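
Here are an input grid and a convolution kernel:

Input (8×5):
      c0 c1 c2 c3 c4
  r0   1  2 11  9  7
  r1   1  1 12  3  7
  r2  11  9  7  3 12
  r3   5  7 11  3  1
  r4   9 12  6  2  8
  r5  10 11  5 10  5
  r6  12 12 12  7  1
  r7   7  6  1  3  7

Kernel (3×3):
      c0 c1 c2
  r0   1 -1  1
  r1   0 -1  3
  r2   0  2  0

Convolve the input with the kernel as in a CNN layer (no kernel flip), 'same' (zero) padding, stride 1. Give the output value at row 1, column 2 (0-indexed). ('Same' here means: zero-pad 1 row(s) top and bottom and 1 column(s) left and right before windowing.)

11

The receptive field on the zero-padded input at this output position is [2 11 9 / 1 12 3 / 9 7 3]. Elementwise product with the kernel and sum: 2·1 + 11·-1 + 9·1 + 12·-1 + 3·3 + 7·2.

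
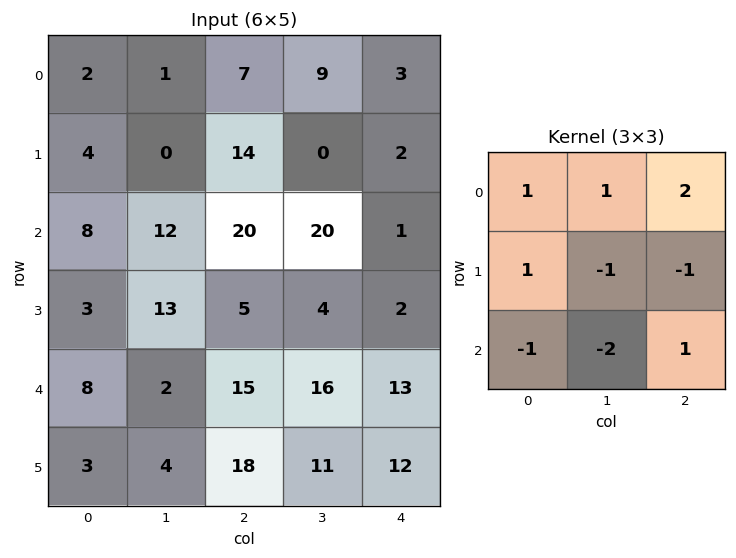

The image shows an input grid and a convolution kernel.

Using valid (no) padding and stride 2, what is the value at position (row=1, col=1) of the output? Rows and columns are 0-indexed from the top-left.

The receptive field on the input at this output position is [20 20 1 / 5 4 2 / 15 16 13]. Elementwise product with the kernel and sum: 20·1 + 20·1 + 1·2 + 5·1 + 4·-1 + 2·-1 + 15·-1 + 16·-2 + 13·1.

7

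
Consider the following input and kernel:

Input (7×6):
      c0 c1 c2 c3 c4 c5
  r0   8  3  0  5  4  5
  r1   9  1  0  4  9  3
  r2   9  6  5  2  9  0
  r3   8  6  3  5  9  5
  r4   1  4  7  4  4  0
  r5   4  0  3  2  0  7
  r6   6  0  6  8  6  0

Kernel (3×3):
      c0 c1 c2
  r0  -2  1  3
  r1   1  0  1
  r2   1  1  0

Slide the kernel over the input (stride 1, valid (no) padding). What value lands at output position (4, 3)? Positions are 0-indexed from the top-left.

The receptive field on the input at this output position is [4 4 0 / 2 0 7 / 8 6 0]. Elementwise product with the kernel and sum: 4·-2 + 4·1 + 0·3 + 2·1 + 7·1 + 8·1 + 6·1.

19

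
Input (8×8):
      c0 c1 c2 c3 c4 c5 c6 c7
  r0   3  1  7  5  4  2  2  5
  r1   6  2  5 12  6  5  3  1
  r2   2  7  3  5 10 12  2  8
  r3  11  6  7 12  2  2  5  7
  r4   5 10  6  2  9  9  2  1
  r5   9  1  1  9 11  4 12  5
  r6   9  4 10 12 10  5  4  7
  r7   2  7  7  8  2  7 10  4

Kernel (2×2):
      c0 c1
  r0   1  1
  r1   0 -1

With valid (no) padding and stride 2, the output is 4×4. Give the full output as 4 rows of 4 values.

Output[0,0]: The receptive field on the input at this output position is [3 1 / 6 2]. Elementwise product with the kernel and sum: 3·1 + 1·1 + 2·-1.

2 0 1 6
3 -4 20 3
14 -1 14 -2
6 14 8 7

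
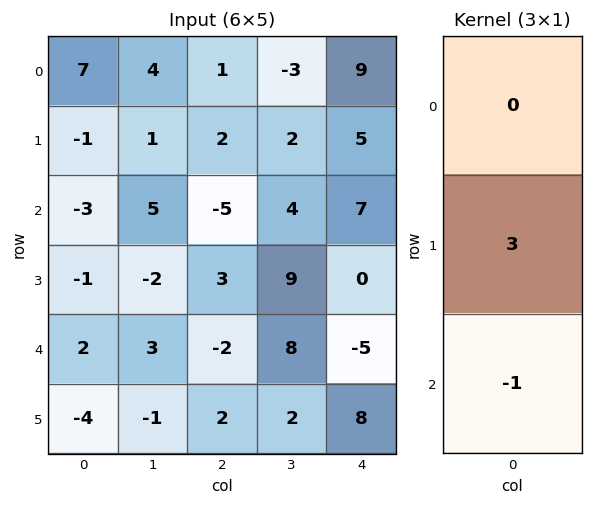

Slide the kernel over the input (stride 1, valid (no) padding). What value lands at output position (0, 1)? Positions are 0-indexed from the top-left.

The receptive field on the input at this output position is [4 / 1 / 5]. Elementwise product with the kernel and sum: 1·3 + 5·-1.

-2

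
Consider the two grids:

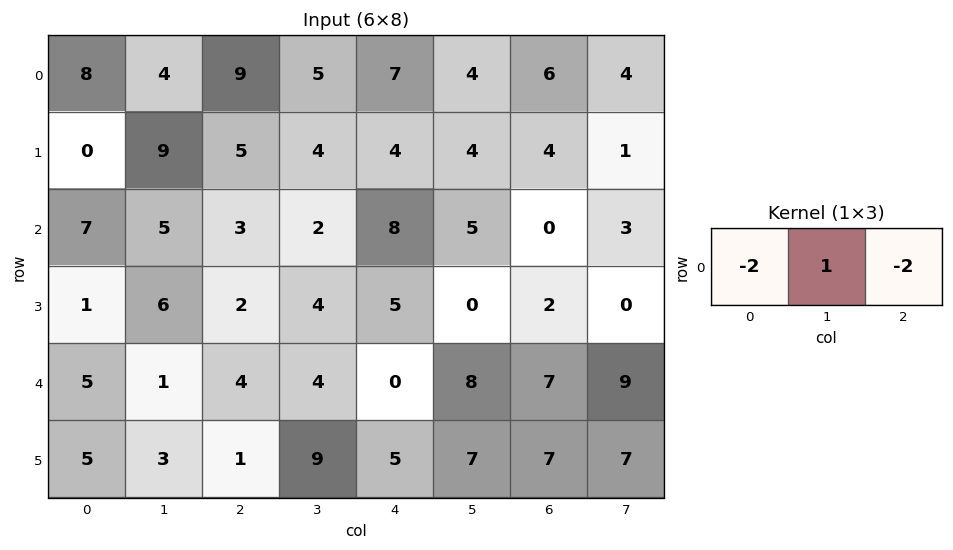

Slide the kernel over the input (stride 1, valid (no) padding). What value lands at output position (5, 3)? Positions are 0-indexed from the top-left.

The receptive field on the input at this output position is [9 5 7]. Elementwise product with the kernel and sum: 9·-2 + 5·1 + 7·-2.

-27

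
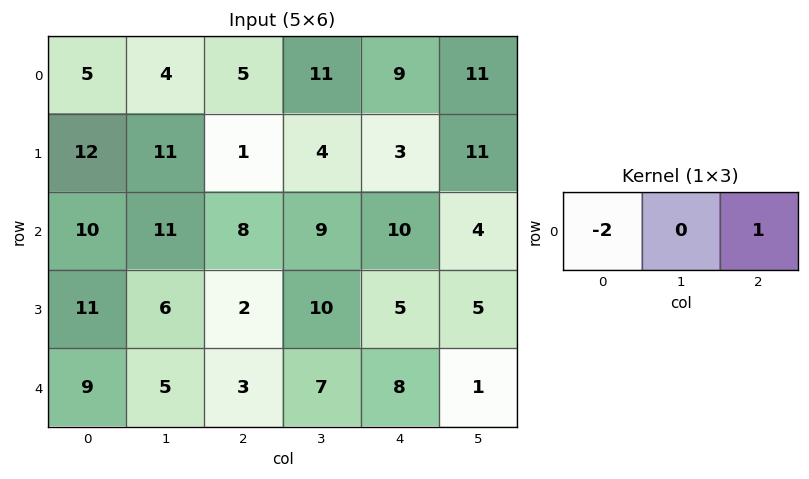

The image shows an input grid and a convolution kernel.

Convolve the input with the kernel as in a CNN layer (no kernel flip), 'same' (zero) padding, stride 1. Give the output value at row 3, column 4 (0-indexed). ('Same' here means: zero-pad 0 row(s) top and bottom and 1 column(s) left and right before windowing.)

-15

The receptive field on the zero-padded input at this output position is [10 5 5]. Elementwise product with the kernel and sum: 10·-2 + 5·1.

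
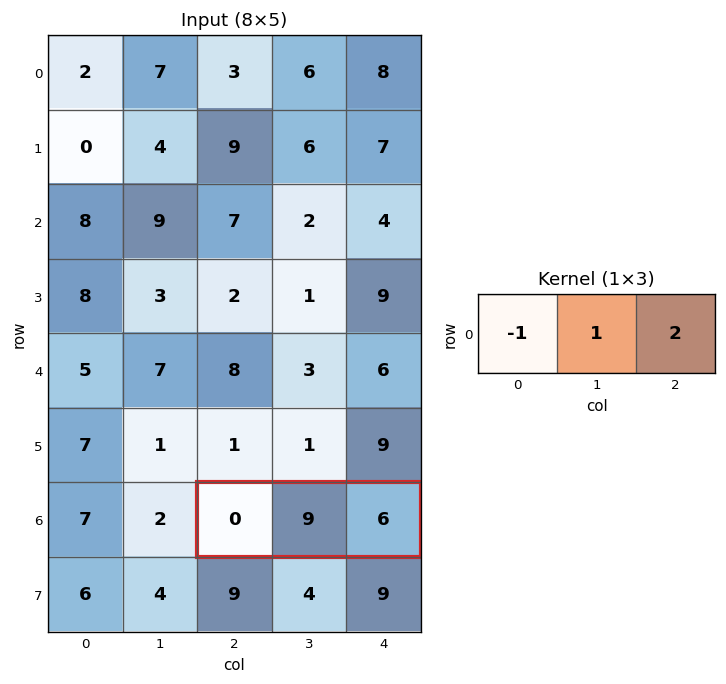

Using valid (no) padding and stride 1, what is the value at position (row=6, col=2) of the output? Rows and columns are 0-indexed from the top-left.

The receptive field on the input at this output position is [0 9 6]. Elementwise product with the kernel and sum: 0·-1 + 9·1 + 6·2.

21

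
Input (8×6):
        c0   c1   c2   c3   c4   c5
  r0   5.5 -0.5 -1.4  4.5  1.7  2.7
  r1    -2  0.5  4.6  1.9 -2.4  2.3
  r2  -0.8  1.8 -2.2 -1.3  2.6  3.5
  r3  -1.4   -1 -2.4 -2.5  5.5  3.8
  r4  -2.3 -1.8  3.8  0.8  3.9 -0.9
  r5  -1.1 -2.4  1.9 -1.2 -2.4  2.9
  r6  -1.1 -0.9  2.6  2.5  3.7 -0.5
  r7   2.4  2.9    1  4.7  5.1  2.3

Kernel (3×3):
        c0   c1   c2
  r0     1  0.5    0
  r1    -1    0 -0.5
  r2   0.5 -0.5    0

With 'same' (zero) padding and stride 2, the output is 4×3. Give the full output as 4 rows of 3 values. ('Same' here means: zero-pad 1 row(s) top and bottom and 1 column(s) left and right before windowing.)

1.25 -3.8 -3.7
-1.2 2.35 -3.75
0.75 -2.95 0.5
-1.3 -0.85 -4.85

Output[0,0]: The receptive field on the zero-padded input at this output position is [0 0 0 / 0 5.5 -0.5 / 0 -2 0.5]. Elementwise product with the kernel and sum: 0·1 + 0·0.5 + 0·-1 + -0.5·-0.5 + 0·0.5 + -2·-0.5.
Output[0,1]: The receptive field on the zero-padded input at this output position is [0 0 0 / -0.5 -1.4 4.5 / 0.5 4.6 1.9]. Elementwise product with the kernel and sum: 0·1 + 0·0.5 + -0.5·-1 + 4.5·-0.5 + 0.5·0.5 + 4.6·-0.5.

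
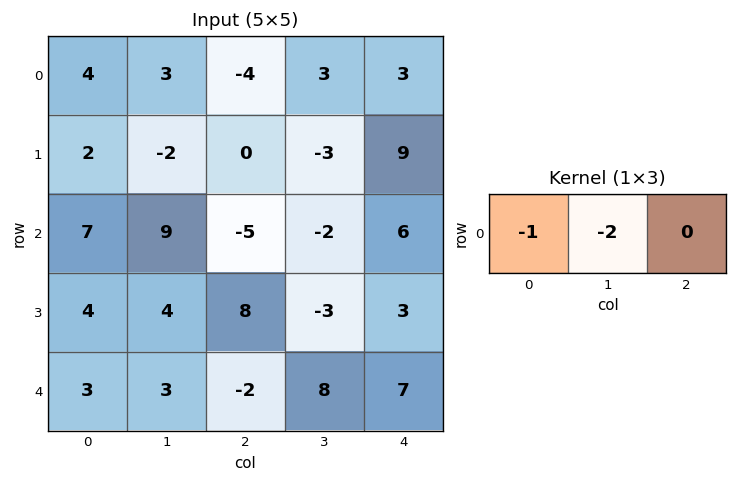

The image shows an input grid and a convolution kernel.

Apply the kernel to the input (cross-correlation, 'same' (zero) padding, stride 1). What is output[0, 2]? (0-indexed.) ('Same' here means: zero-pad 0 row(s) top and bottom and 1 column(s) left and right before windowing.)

The receptive field on the zero-padded input at this output position is [3 -4 3]. Elementwise product with the kernel and sum: 3·-1 + -4·-2.

5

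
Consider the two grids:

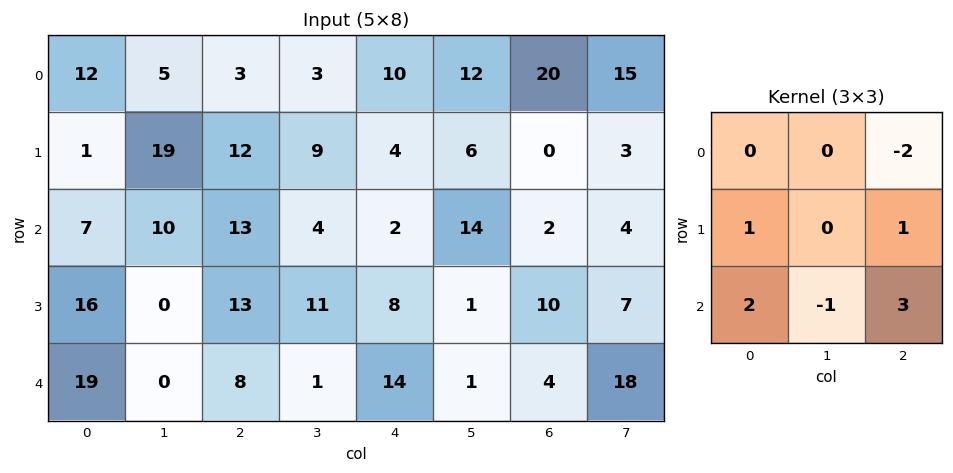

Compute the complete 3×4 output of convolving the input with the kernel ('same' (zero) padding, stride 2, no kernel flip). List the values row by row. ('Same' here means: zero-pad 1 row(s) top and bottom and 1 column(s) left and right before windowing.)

Output[0,0]: The receptive field on the zero-padded input at this output position is [0 0 0 / 0 12 5 / 0 1 19]. Elementwise product with the kernel and sum: 0·-2 + 0·1 + 5·1 + 0·2 + 1·-1 + 19·3.

61 61 47 48
-44 16 23 25
0 -21 0 5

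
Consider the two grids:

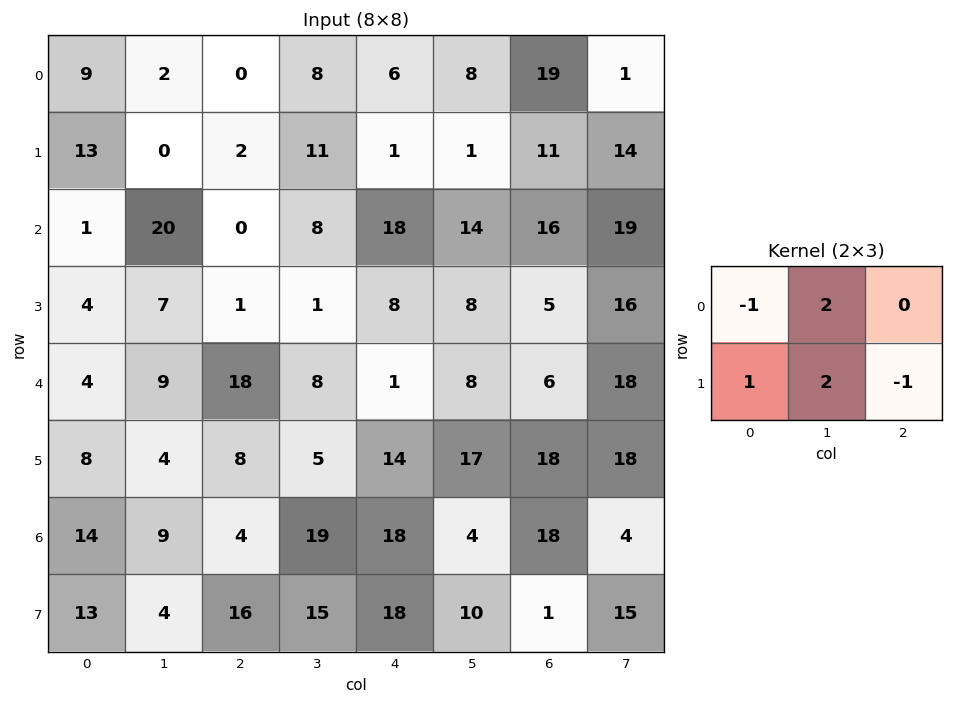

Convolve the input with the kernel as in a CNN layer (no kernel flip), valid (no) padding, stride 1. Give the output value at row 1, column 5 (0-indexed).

The receptive field on the input at this output position is [1 11 14 / 14 16 19]. Elementwise product with the kernel and sum: 1·-1 + 11·2 + 14·1 + 16·2 + 19·-1.

48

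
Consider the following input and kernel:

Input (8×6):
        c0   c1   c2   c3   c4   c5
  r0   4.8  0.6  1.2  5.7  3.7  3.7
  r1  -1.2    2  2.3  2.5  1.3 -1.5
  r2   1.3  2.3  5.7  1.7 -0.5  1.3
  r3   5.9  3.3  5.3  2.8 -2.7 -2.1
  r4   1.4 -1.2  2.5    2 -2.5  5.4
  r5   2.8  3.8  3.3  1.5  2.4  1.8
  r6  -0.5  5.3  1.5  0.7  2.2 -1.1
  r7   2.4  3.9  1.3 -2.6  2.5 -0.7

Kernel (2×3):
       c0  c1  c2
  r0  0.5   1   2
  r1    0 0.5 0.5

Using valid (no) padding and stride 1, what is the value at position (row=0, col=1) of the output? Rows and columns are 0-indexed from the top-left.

The receptive field on the input at this output position is [0.6 1.2 5.7 / 2 2.3 2.5]. Elementwise product with the kernel and sum: 0.6·0.5 + 1.2·1 + 5.7·2 + 2.3·0.5 + 2.5·0.5.

15.3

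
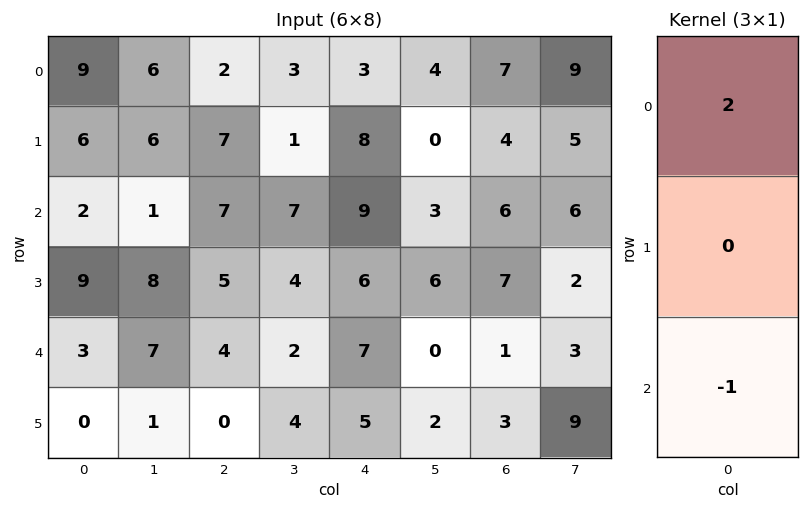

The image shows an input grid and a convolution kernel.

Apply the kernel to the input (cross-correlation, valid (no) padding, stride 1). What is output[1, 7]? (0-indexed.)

8

The receptive field on the input at this output position is [5 / 6 / 2]. Elementwise product with the kernel and sum: 5·2 + 2·-1.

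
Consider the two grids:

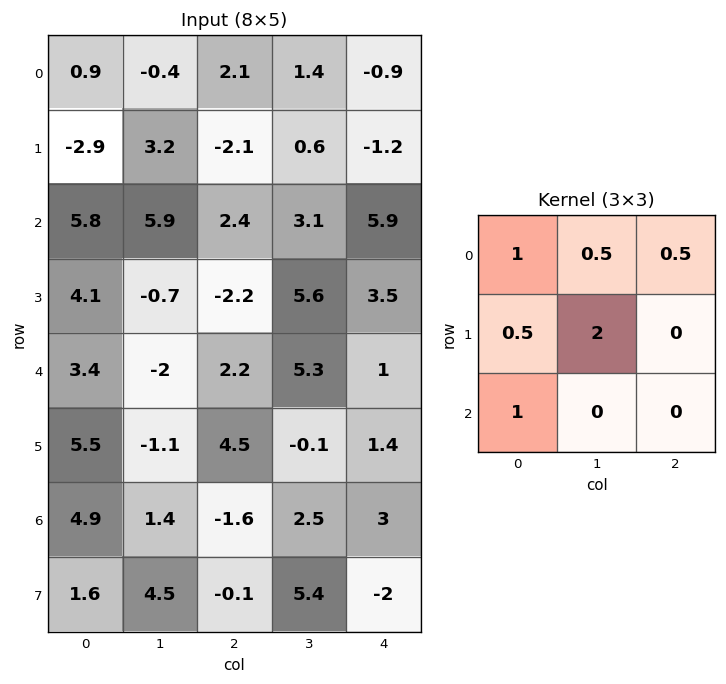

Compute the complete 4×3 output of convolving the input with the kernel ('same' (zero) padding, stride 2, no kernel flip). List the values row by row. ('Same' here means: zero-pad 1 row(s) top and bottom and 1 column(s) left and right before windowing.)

1.8 7.2 -0.5
11.75 9.5 18.95
8.5 3.3 11.9
12 3.1 13.25

Output[0,0]: The receptive field on the zero-padded input at this output position is [0 0 0 / 0 0.9 -0.4 / 0 -2.9 3.2]. Elementwise product with the kernel and sum: 0·1 + 0·0.5 + 0·0.5 + 0·0.5 + 0.9·2 + 0·1.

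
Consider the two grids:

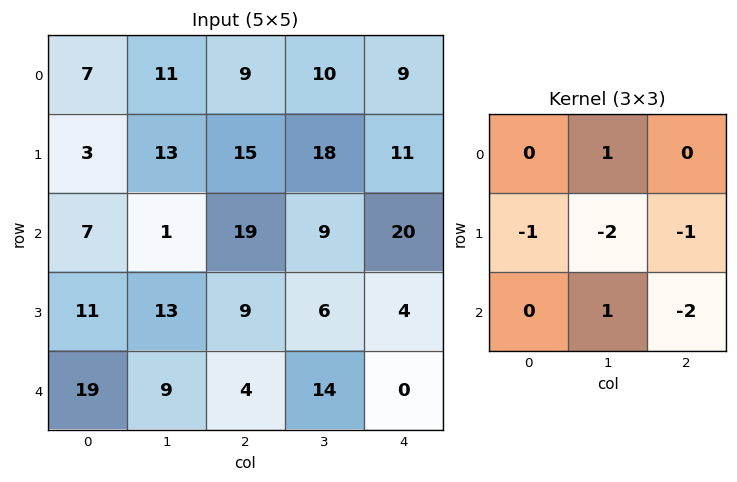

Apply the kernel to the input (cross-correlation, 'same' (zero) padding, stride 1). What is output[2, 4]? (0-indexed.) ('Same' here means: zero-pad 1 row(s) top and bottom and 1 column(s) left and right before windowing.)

-34

The receptive field on the zero-padded input at this output position is [18 11 0 / 9 20 0 / 6 4 0]. Elementwise product with the kernel and sum: 11·1 + 9·-1 + 20·-2 + 0·-1 + 4·1 + 0·-2.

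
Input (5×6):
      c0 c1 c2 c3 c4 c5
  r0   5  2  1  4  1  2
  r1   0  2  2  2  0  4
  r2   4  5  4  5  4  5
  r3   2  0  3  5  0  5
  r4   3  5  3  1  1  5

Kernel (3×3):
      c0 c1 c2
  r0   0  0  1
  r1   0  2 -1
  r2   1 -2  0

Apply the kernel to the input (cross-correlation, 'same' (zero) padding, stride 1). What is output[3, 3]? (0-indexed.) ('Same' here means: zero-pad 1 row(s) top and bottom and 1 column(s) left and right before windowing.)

The receptive field on the zero-padded input at this output position is [4 5 4 / 3 5 0 / 3 1 1]. Elementwise product with the kernel and sum: 4·1 + 5·2 + 0·-1 + 3·1 + 1·-2.

15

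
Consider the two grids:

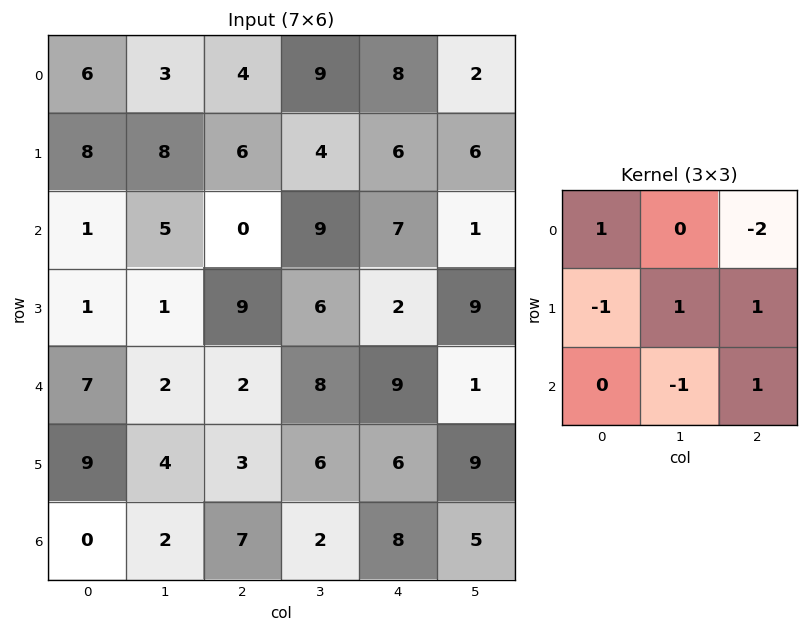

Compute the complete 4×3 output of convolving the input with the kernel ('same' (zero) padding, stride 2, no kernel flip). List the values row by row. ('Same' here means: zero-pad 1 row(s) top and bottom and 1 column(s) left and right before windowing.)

9 8 1
-10 1 -2
2 0 -7
-6 -1 -1

Output[0,0]: The receptive field on the zero-padded input at this output position is [0 0 0 / 0 6 3 / 0 8 8]. Elementwise product with the kernel and sum: 0·1 + 0·-2 + 0·-1 + 6·1 + 3·1 + 8·-1 + 8·1.
Output[0,1]: The receptive field on the zero-padded input at this output position is [0 0 0 / 3 4 9 / 8 6 4]. Elementwise product with the kernel and sum: 0·1 + 0·-2 + 3·-1 + 4·1 + 9·1 + 6·-1 + 4·1.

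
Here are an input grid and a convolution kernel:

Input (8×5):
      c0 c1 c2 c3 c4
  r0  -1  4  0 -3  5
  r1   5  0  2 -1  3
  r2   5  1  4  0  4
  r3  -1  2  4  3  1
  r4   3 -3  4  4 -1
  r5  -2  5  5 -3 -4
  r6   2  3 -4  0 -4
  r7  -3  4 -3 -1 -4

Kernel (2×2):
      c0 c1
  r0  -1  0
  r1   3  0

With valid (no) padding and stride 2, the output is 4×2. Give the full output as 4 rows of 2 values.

Output[0,0]: The receptive field on the input at this output position is [-1 4 / 5 0]. Elementwise product with the kernel and sum: -1·-1 + 5·3.

16 6
-8 8
-9 11
-11 -5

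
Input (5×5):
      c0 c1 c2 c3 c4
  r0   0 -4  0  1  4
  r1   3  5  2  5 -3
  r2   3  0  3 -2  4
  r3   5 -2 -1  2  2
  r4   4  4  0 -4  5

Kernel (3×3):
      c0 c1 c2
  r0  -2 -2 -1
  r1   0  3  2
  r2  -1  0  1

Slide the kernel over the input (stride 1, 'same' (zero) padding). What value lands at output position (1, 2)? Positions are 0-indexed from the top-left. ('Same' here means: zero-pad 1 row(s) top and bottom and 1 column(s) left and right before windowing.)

The receptive field on the zero-padded input at this output position is [-4 0 1 / 5 2 5 / 0 3 -2]. Elementwise product with the kernel and sum: -4·-2 + 0·-2 + 1·-1 + 2·3 + 5·2 + 0·-1 + -2·1.

21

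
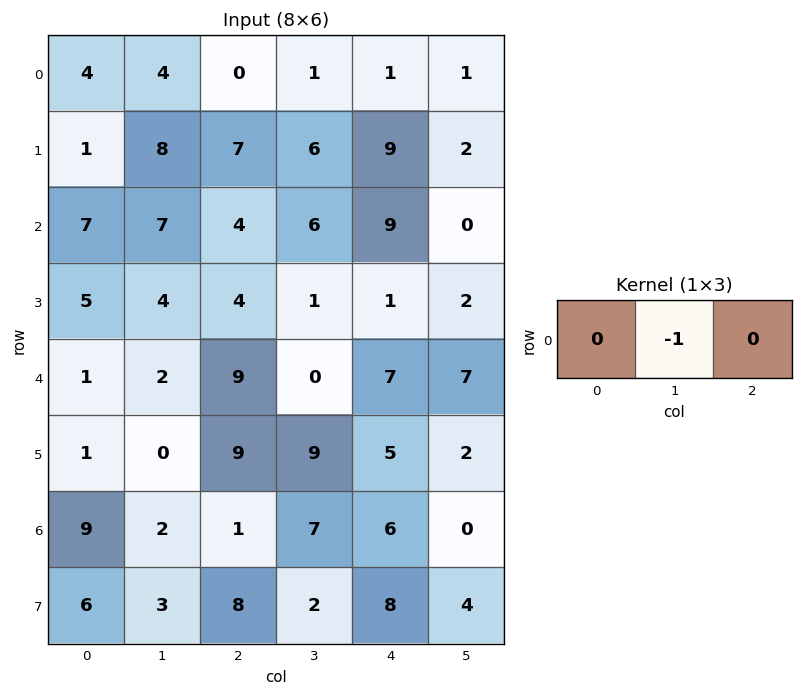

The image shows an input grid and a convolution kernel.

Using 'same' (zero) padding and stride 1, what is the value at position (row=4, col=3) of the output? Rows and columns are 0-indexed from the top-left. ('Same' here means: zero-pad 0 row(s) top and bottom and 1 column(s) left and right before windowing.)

The receptive field on the zero-padded input at this output position is [9 0 7]. Elementwise product with the kernel and sum: 0·-1.

0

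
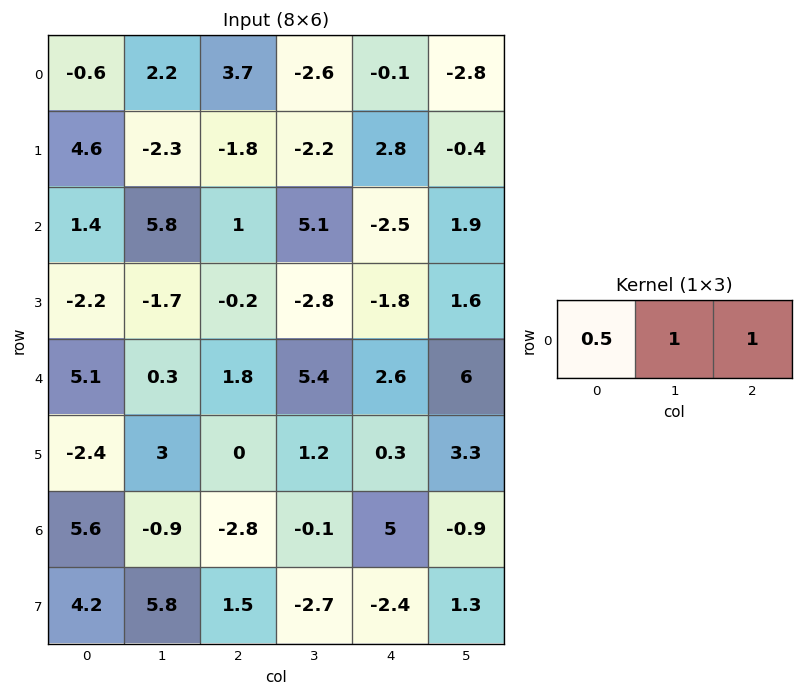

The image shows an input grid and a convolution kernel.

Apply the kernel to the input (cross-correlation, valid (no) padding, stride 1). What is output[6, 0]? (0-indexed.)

The receptive field on the input at this output position is [5.6 -0.9 -2.8]. Elementwise product with the kernel and sum: 5.6·0.5 + -0.9·1 + -2.8·1.

-0.9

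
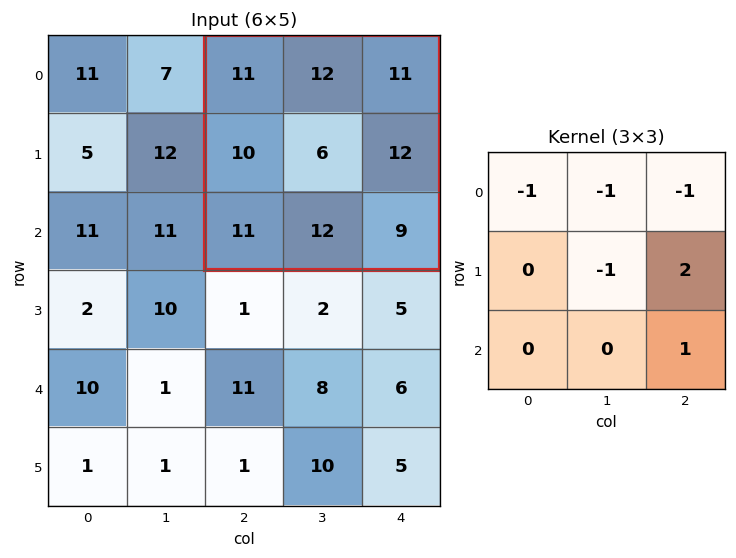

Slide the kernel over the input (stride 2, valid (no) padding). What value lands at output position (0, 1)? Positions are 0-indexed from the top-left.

-7

The receptive field on the input at this output position is [11 12 11 / 10 6 12 / 11 12 9]. Elementwise product with the kernel and sum: 11·-1 + 12·-1 + 11·-1 + 6·-1 + 12·2 + 9·1.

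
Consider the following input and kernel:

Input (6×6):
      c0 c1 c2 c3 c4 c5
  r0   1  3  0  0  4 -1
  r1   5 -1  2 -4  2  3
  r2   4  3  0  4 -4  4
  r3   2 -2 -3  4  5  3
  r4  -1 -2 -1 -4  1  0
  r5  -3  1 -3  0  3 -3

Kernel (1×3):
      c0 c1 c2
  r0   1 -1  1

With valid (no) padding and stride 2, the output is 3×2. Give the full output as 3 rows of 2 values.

Output[0,0]: The receptive field on the input at this output position is [1 3 0]. Elementwise product with the kernel and sum: 1·1 + 3·-1 + 0·1.

-2 4
1 -8
0 4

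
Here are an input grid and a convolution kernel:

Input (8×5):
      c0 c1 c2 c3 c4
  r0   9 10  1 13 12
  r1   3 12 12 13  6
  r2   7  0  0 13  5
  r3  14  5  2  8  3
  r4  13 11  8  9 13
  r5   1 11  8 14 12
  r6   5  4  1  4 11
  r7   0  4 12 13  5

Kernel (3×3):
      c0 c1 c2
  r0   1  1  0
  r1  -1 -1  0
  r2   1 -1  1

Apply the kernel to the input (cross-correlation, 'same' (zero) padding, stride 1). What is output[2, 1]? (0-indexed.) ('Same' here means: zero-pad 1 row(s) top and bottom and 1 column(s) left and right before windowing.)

The receptive field on the zero-padded input at this output position is [3 12 12 / 7 0 0 / 14 5 2]. Elementwise product with the kernel and sum: 3·1 + 12·1 + 7·-1 + 0·-1 + 14·1 + 5·-1 + 2·1.

19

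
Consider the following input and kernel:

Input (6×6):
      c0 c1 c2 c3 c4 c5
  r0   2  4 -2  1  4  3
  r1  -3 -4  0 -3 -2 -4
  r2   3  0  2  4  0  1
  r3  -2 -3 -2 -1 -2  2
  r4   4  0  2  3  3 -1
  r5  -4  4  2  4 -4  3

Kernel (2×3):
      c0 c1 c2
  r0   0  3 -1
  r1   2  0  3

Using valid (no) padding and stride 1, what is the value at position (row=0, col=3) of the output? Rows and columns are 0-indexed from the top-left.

-9

The receptive field on the input at this output position is [1 4 3 / -3 -2 -4]. Elementwise product with the kernel and sum: 4·3 + 3·-1 + -3·2 + -4·3.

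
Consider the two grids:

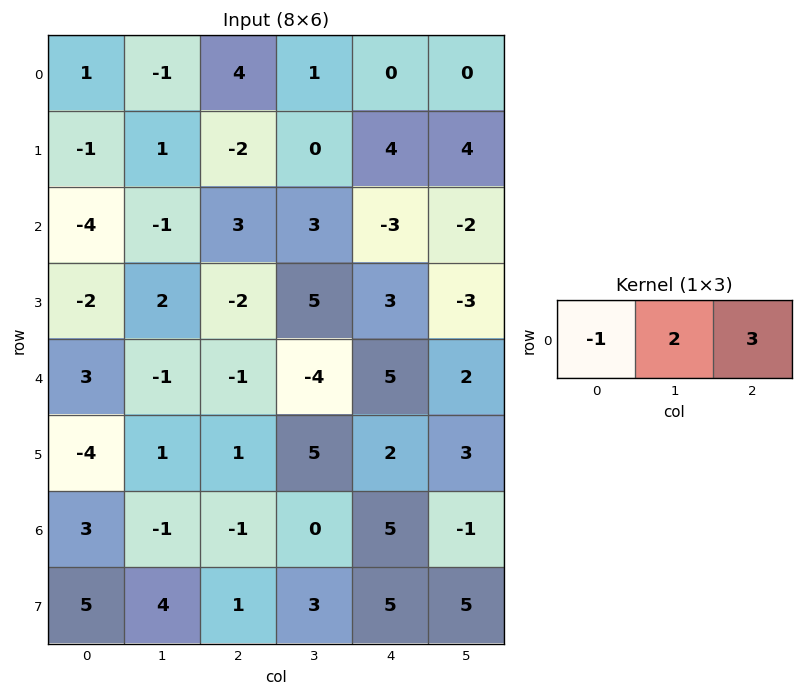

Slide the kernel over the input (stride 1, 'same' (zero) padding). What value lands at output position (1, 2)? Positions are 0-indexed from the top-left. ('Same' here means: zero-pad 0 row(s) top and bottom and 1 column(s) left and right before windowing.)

-5

The receptive field on the zero-padded input at this output position is [1 -2 0]. Elementwise product with the kernel and sum: 1·-1 + -2·2 + 0·3.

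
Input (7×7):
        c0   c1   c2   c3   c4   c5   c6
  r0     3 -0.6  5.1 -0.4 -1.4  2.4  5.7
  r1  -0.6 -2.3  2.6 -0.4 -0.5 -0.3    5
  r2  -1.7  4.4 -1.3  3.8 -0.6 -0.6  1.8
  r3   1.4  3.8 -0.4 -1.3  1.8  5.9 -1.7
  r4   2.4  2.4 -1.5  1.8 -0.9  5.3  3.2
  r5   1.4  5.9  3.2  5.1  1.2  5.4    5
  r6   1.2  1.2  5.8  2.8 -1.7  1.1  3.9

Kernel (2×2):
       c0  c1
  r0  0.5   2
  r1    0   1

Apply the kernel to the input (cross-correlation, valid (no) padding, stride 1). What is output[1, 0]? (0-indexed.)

-0.5

The receptive field on the input at this output position is [-0.6 -2.3 / -1.7 4.4]. Elementwise product with the kernel and sum: -0.6·0.5 + -2.3·2 + 4.4·1.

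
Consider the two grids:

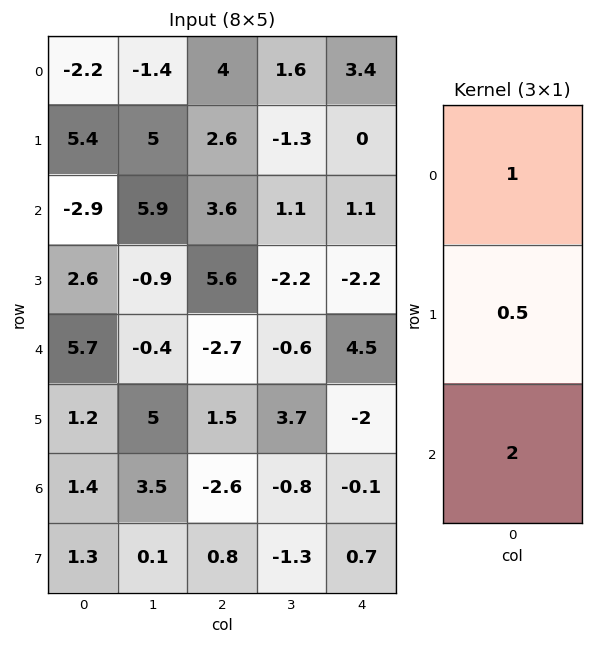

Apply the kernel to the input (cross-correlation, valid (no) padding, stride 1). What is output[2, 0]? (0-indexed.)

The receptive field on the input at this output position is [-2.9 / 2.6 / 5.7]. Elementwise product with the kernel and sum: -2.9·1 + 2.6·0.5 + 5.7·2.

9.8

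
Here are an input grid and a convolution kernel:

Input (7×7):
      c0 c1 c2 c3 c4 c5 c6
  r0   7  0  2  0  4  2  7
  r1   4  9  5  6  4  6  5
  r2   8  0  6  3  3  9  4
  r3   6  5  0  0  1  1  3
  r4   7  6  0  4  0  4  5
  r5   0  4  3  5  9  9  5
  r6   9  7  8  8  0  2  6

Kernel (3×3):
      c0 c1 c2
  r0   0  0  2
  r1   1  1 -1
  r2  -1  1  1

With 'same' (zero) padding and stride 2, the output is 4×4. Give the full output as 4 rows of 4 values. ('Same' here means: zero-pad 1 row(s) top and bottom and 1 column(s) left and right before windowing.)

20 4 6 8
37 10 11 15
15 6 15 5
10 17 24 8

Output[0,0]: The receptive field on the zero-padded input at this output position is [0 0 0 / 0 7 0 / 0 4 9]. Elementwise product with the kernel and sum: 0·2 + 0·1 + 7·1 + 0·-1 + 0·-1 + 4·1 + 9·1.
Output[0,1]: The receptive field on the zero-padded input at this output position is [0 0 0 / 0 2 0 / 9 5 6]. Elementwise product with the kernel and sum: 0·2 + 0·1 + 2·1 + 0·-1 + 9·-1 + 5·1 + 6·1.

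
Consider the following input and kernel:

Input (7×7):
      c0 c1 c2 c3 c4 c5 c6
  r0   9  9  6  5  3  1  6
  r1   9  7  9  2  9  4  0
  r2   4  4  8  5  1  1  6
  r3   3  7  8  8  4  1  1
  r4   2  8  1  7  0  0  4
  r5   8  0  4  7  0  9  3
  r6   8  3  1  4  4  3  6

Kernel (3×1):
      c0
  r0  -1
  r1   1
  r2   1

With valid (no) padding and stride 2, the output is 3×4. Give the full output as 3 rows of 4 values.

Output[0,0]: The receptive field on the input at this output position is [9 / 9 / 4]. Elementwise product with the kernel and sum: 9·-1 + 9·1 + 4·1.

4 11 7 0
1 1 3 -1
14 4 4 5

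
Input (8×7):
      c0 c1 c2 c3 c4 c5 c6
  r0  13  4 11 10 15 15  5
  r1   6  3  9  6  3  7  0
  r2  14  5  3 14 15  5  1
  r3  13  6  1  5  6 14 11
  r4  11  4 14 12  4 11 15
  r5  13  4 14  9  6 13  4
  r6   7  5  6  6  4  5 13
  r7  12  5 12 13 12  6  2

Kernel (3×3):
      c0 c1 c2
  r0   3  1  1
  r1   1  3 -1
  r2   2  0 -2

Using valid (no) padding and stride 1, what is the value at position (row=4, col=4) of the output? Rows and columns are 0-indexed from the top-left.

The receptive field on the input at this output position is [4 11 15 / 6 13 4 / 4 5 13]. Elementwise product with the kernel and sum: 4·3 + 11·1 + 15·1 + 6·1 + 13·3 + 4·-1 + 4·2 + 13·-2.

61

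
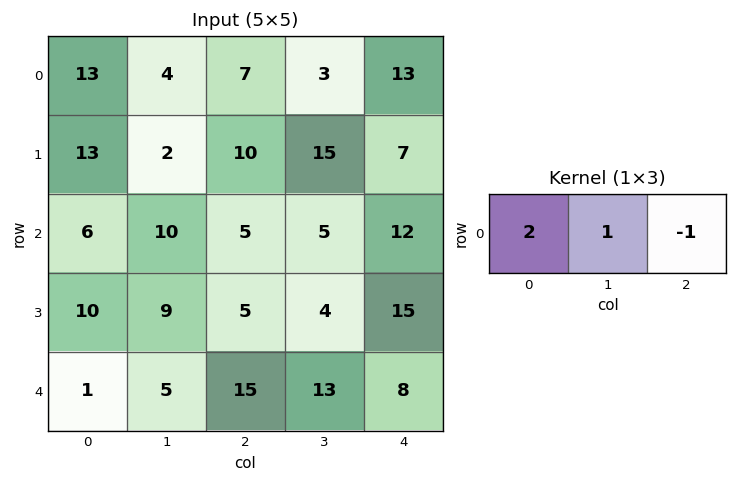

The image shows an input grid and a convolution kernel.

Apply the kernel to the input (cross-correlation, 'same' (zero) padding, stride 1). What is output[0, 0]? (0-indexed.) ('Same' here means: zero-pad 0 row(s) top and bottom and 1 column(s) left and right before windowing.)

The receptive field on the zero-padded input at this output position is [0 13 4]. Elementwise product with the kernel and sum: 0·2 + 13·1 + 4·-1.

9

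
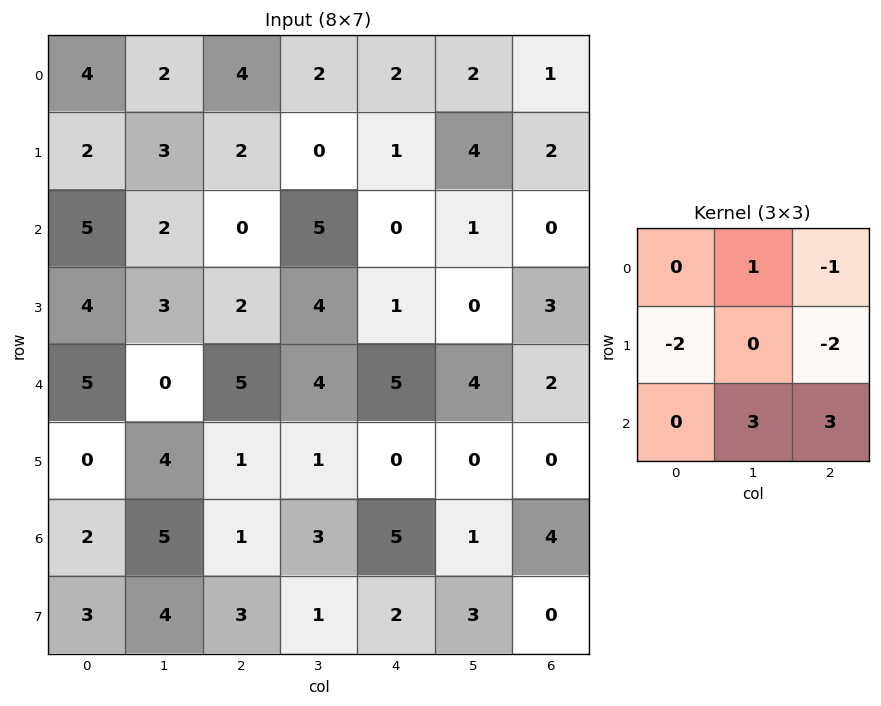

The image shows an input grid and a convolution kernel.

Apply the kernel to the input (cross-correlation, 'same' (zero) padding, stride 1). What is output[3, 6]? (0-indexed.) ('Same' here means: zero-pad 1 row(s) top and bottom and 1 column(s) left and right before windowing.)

The receptive field on the zero-padded input at this output position is [1 0 0 / 0 3 0 / 4 2 0]. Elementwise product with the kernel and sum: 0·1 + 0·-1 + 0·-2 + 0·-2 + 2·3 + 0·3.

6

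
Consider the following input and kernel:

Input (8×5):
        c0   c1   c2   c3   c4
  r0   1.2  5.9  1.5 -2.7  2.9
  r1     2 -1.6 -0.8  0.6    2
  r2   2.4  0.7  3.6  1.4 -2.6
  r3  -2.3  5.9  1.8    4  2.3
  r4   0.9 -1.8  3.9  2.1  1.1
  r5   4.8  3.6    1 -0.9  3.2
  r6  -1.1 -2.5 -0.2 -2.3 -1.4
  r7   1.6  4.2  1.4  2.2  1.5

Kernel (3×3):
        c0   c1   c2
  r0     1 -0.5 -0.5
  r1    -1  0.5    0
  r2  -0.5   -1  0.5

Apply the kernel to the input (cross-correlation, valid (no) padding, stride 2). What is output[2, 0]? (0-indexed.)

-0.2

The receptive field on the input at this output position is [0.9 -1.8 3.9 / 4.8 3.6 1 / -1.1 -2.5 -0.2]. Elementwise product with the kernel and sum: 0.9·1 + -1.8·-0.5 + 3.9·-0.5 + 4.8·-1 + 3.6·0.5 + -1.1·-0.5 + -2.5·-1 + -0.2·0.5.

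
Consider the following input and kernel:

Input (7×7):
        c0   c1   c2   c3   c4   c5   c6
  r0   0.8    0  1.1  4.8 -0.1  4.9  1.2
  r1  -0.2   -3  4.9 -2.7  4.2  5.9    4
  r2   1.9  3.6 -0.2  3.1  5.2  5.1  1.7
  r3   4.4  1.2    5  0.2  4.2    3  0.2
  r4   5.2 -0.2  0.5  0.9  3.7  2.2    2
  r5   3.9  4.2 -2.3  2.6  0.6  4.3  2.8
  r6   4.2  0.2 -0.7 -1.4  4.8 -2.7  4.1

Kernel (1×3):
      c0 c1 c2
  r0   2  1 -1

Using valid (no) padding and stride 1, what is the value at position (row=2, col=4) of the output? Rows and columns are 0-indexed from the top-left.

The receptive field on the input at this output position is [5.2 5.1 1.7]. Elementwise product with the kernel and sum: 5.2·2 + 5.1·1 + 1.7·-1.

13.8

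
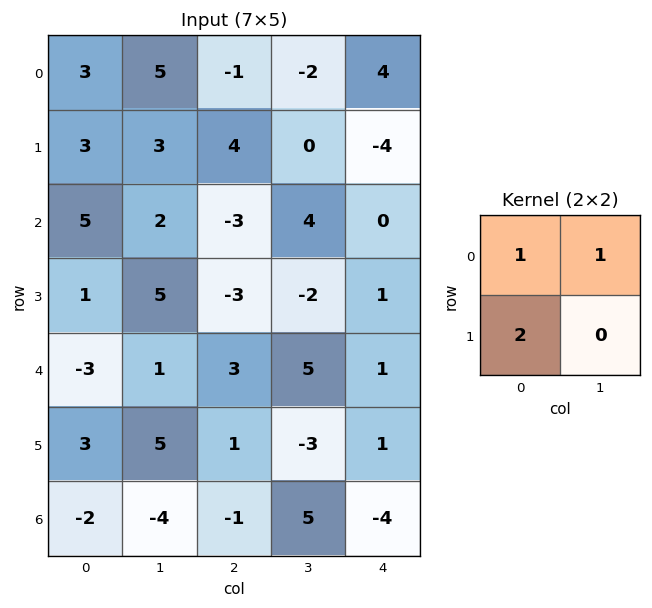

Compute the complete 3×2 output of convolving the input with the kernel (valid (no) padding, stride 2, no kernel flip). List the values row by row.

Output[0,0]: The receptive field on the input at this output position is [3 5 / 3 3]. Elementwise product with the kernel and sum: 3·1 + 5·1 + 3·2.
Output[0,1]: The receptive field on the input at this output position is [-1 -2 / 4 0]. Elementwise product with the kernel and sum: -1·1 + -2·1 + 4·2.

14 5
9 -5
4 10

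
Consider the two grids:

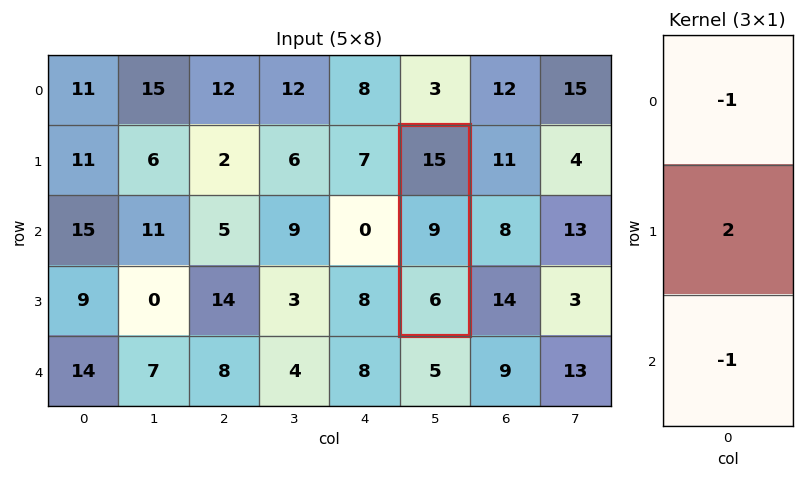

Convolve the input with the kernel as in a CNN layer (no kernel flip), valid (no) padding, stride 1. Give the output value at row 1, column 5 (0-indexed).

The receptive field on the input at this output position is [15 / 9 / 6]. Elementwise product with the kernel and sum: 15·-1 + 9·2 + 6·-1.

-3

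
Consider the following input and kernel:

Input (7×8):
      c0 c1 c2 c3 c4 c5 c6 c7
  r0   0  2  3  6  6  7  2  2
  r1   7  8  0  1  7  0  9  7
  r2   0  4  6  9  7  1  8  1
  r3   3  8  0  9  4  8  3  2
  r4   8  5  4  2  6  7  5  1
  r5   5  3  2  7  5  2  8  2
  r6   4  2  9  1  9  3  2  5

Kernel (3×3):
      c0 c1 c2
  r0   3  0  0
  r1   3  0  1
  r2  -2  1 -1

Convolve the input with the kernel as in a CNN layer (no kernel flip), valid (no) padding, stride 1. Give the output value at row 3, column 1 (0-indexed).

30

The receptive field on the input at this output position is [8 0 9 / 5 4 2 / 3 2 7]. Elementwise product with the kernel and sum: 8·3 + 5·3 + 2·1 + 3·-2 + 2·1 + 7·-1.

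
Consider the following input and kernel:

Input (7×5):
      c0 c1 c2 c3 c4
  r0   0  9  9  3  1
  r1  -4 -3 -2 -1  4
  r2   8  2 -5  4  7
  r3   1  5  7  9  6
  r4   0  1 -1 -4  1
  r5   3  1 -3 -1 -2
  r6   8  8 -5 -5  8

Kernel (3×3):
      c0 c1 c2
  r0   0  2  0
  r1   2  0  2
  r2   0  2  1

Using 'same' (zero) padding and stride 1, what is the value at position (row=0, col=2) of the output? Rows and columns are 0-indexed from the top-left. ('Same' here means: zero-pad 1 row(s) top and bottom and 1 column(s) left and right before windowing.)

19

The receptive field on the zero-padded input at this output position is [0 0 0 / 9 9 3 / -3 -2 -1]. Elementwise product with the kernel and sum: 0·2 + 9·2 + 3·2 + -2·2 + -1·1.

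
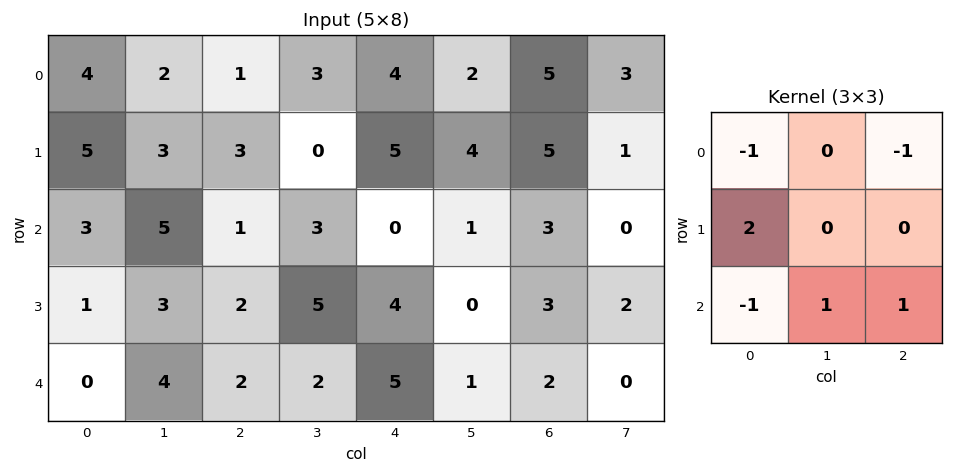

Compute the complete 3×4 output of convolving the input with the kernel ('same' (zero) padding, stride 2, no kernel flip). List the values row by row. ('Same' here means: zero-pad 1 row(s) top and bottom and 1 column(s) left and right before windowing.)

8 4 15 6
1 11 1 2
-3 0 -1 0

Output[0,0]: The receptive field on the zero-padded input at this output position is [0 0 0 / 0 4 2 / 0 5 3]. Elementwise product with the kernel and sum: 0·-1 + 0·-1 + 0·2 + 0·-1 + 5·1 + 3·1.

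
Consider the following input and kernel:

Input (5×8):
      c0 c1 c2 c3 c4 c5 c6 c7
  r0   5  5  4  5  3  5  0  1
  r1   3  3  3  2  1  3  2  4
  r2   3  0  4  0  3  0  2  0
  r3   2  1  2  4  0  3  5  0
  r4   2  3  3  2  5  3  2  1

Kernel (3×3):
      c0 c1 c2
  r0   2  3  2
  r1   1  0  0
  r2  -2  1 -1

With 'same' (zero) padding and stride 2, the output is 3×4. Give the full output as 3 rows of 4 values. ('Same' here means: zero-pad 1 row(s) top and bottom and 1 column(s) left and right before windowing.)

Output[0,0]: The receptive field on the zero-padded input at this output position is [0 0 0 / 0 5 5 / 0 3 3]. Elementwise product with the kernel and sum: 0·2 + 0·3 + 0·2 + 0·1 + 0·-2 + 3·1 + 3·-1.
Output[0,1]: The receptive field on the zero-padded input at this output position is [0 0 0 / 5 4 5 / 3 3 2]. Elementwise product with the kernel and sum: 0·2 + 0·3 + 0·2 + 5·1 + 3·-2 + 3·1 + 2·-1.

0 0 -1 -3
16 15 2 19
8 19 16 24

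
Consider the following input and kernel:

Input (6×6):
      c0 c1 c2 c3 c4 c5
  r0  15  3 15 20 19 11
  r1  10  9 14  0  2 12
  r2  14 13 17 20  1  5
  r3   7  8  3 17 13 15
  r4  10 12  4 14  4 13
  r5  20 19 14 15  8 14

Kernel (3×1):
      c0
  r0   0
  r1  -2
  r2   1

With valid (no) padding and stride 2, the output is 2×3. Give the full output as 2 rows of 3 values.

Output[0,0]: The receptive field on the input at this output position is [15 / 10 / 14]. Elementwise product with the kernel and sum: 10·-2 + 14·1.

-6 -11 -3
-4 -2 -22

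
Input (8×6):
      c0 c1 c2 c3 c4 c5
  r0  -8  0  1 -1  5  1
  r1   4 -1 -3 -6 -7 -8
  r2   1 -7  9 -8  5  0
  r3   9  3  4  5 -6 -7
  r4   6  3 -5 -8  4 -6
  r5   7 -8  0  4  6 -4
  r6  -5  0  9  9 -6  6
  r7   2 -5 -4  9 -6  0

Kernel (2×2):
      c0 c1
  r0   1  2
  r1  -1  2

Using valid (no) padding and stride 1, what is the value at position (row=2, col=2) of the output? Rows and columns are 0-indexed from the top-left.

The receptive field on the input at this output position is [9 -8 / 4 5]. Elementwise product with the kernel and sum: 9·1 + -8·2 + 4·-1 + 5·2.

-1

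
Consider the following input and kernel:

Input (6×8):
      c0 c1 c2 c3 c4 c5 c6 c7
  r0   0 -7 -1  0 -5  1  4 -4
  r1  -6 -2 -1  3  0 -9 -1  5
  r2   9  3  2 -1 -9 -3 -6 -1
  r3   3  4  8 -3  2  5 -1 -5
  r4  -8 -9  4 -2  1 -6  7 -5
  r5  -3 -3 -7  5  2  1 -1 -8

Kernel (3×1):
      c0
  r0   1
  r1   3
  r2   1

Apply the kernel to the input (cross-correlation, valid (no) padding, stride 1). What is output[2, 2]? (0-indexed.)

The receptive field on the input at this output position is [2 / 8 / 4]. Elementwise product with the kernel and sum: 2·1 + 8·3 + 4·1.

30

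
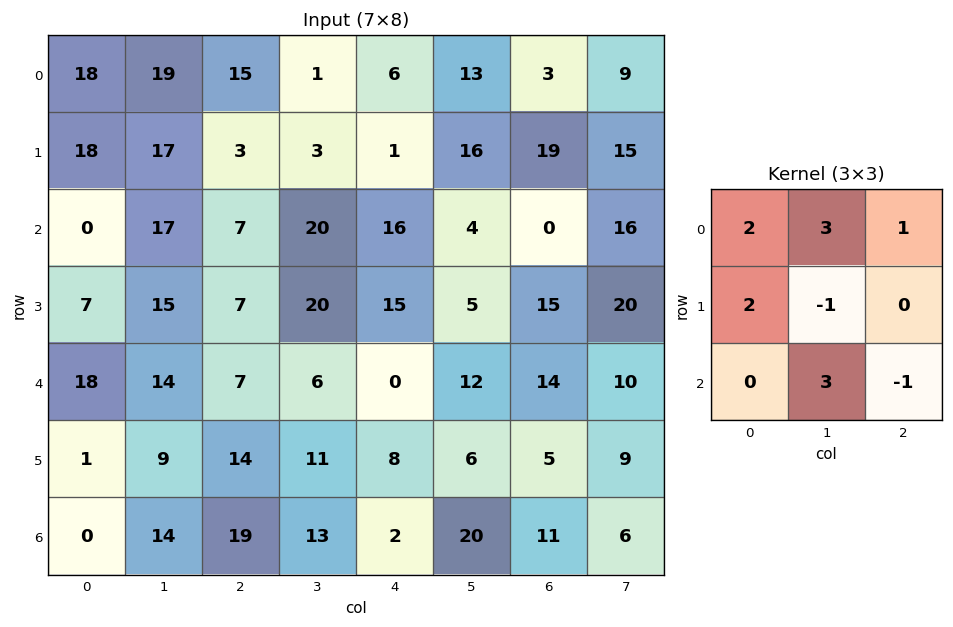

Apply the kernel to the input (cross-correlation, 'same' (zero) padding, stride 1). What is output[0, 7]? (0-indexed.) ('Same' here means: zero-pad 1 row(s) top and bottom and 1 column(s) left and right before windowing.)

The receptive field on the zero-padded input at this output position is [0 0 0 / 3 9 0 / 19 15 0]. Elementwise product with the kernel and sum: 0·2 + 0·3 + 0·1 + 3·2 + 9·-1 + 15·3 + 0·-1.

42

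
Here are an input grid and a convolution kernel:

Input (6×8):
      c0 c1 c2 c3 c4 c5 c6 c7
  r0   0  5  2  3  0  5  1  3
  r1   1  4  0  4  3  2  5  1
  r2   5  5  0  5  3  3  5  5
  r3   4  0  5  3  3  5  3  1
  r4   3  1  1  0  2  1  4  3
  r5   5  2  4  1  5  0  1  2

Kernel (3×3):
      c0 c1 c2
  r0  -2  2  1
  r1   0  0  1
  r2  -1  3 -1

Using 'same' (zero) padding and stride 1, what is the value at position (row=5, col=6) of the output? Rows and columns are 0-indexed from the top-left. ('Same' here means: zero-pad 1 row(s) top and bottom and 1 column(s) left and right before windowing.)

The receptive field on the zero-padded input at this output position is [1 4 3 / 0 1 2 / 0 0 0]. Elementwise product with the kernel and sum: 1·-2 + 4·2 + 3·1 + 2·1 + 0·-1 + 0·3 + 0·-1.

11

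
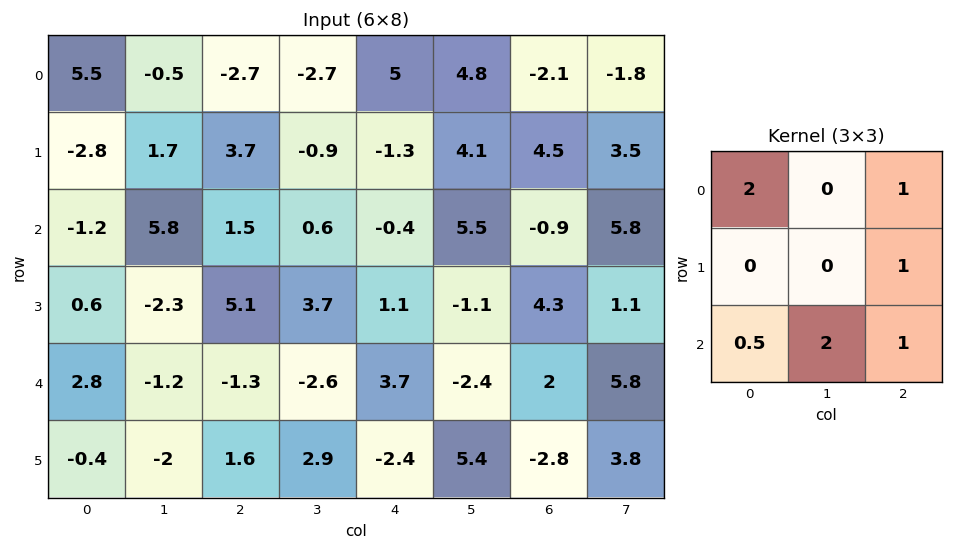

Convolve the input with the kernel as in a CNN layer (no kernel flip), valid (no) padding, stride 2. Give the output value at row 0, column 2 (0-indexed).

The receptive field on the input at this output position is [5 4.8 -2.1 / -1.3 4.1 4.5 / -0.4 5.5 -0.9]. Elementwise product with the kernel and sum: 5·2 + -2.1·1 + 4.5·1 + -0.4·0.5 + 5.5·2 + -0.9·1.

22.3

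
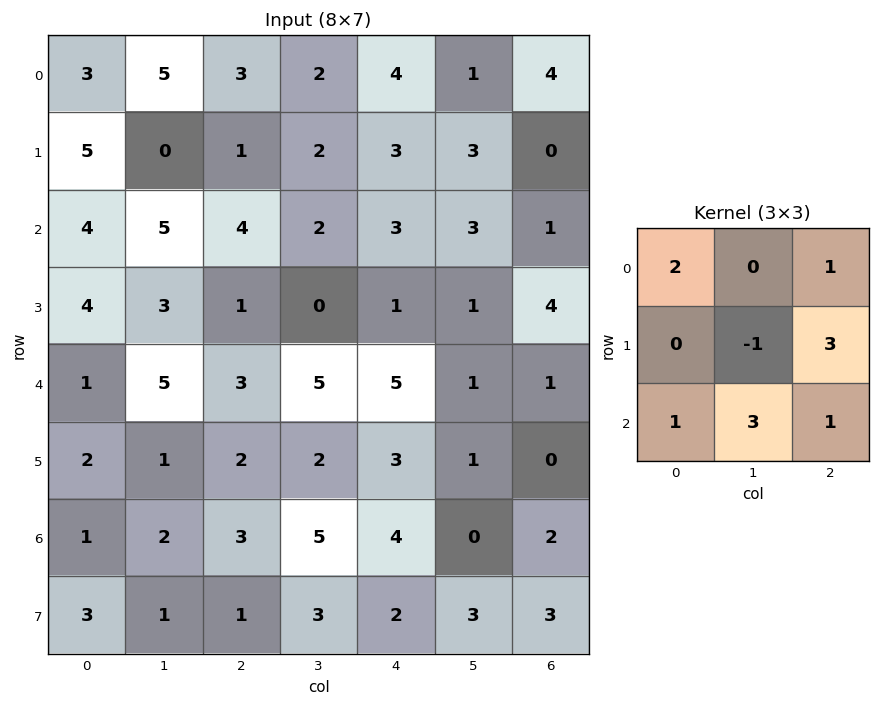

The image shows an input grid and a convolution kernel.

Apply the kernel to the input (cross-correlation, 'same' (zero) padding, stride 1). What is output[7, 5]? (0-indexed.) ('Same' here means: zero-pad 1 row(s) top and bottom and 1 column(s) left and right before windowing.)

16

The receptive field on the zero-padded input at this output position is [4 0 2 / 2 3 3 / 0 0 0]. Elementwise product with the kernel and sum: 4·2 + 2·1 + 3·-1 + 3·3 + 0·1 + 0·3 + 0·1.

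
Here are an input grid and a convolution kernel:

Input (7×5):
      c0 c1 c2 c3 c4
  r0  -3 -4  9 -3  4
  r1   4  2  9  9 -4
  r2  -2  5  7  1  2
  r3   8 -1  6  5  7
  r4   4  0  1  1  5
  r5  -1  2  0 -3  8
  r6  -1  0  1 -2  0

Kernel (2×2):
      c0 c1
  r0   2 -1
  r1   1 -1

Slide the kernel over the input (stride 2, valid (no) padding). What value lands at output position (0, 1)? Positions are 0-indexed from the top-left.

The receptive field on the input at this output position is [9 -3 / 9 9]. Elementwise product with the kernel and sum: 9·2 + -3·-1 + 9·1 + 9·-1.

21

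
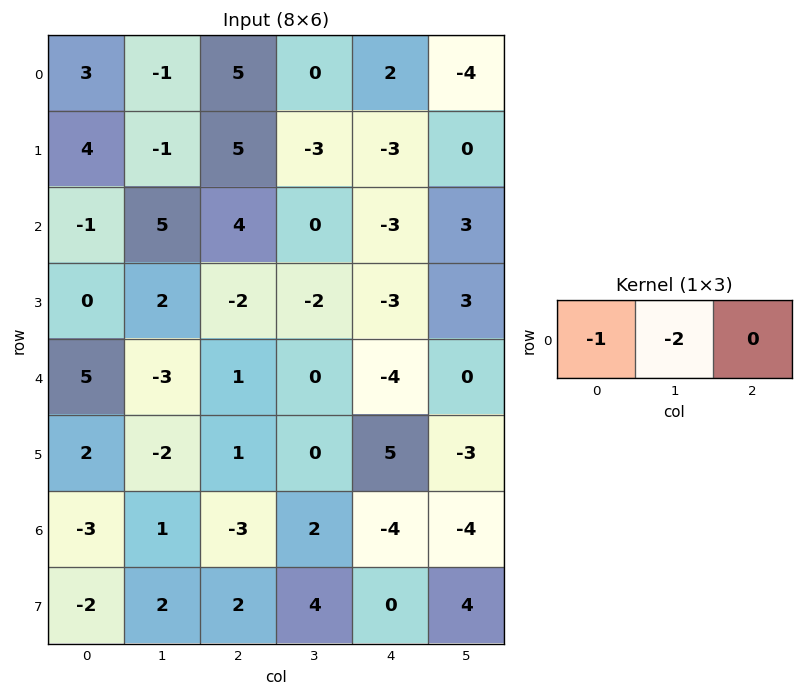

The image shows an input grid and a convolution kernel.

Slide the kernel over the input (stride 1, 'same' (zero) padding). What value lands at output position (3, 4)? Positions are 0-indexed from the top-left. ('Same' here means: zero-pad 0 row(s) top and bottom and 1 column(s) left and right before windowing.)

8

The receptive field on the zero-padded input at this output position is [-2 -3 3]. Elementwise product with the kernel and sum: -2·-1 + -3·-2.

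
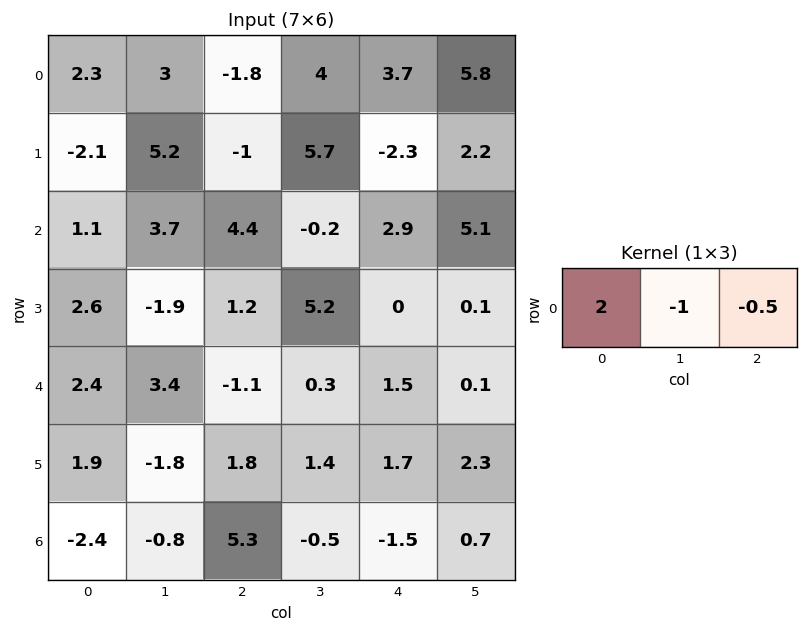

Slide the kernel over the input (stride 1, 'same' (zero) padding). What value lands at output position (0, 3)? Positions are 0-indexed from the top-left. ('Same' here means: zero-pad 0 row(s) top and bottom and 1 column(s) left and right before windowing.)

-9.45

The receptive field on the zero-padded input at this output position is [-1.8 4 3.7]. Elementwise product with the kernel and sum: -1.8·2 + 4·-1 + 3.7·-0.5.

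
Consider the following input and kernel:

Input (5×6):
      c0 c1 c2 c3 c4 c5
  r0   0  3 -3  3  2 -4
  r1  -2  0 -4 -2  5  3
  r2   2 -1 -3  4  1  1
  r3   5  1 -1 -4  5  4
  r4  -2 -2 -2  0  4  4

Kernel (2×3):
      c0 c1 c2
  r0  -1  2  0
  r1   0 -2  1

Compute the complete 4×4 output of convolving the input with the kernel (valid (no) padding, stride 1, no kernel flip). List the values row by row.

Output[0,0]: The receptive field on the input at this output position is [0 3 -3 / -2 0 -4]. Elementwise product with the kernel and sum: 0·-1 + 3·2 + 0·-2 + -4·1.
Output[0,1]: The receptive field on the input at this output position is [3 -3 3 / 0 -4 -2]. Elementwise product with the kernel and sum: 3·-1 + -3·2 + -4·-2 + -2·1.

2 -3 18 -6
1 2 -7 11
-7 -7 24 -8
-1 1 -3 10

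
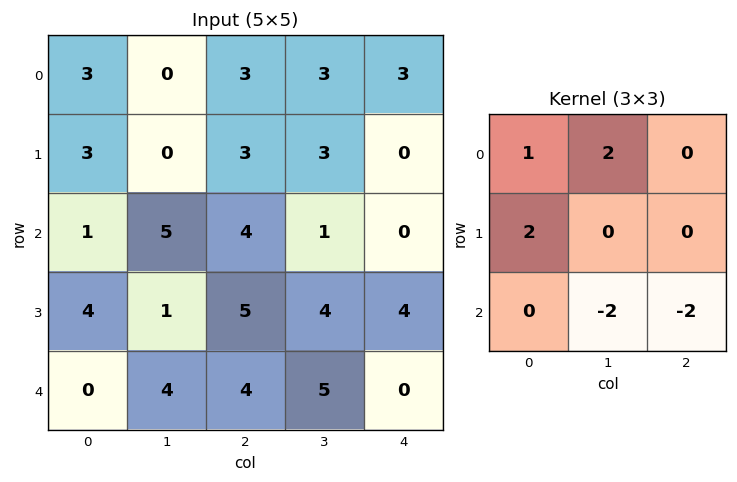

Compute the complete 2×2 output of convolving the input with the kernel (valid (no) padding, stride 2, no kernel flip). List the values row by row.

-9 13
3 6

Output[0,0]: The receptive field on the input at this output position is [3 0 3 / 3 0 3 / 1 5 4]. Elementwise product with the kernel and sum: 3·1 + 0·2 + 3·2 + 5·-2 + 4·-2.
Output[0,1]: The receptive field on the input at this output position is [3 3 3 / 3 3 0 / 4 1 0]. Elementwise product with the kernel and sum: 3·1 + 3·2 + 3·2 + 1·-2 + 0·-2.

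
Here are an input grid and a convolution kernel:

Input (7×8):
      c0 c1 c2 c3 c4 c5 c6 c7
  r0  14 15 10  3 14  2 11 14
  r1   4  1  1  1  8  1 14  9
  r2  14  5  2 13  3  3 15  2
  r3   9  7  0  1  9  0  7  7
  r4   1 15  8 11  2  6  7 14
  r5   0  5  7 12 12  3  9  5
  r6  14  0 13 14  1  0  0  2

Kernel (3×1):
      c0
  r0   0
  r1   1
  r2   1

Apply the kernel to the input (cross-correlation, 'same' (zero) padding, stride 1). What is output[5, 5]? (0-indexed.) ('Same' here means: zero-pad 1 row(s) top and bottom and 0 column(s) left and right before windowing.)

The receptive field on the zero-padded input at this output position is [6 / 3 / 0]. Elementwise product with the kernel and sum: 3·1 + 0·1.

3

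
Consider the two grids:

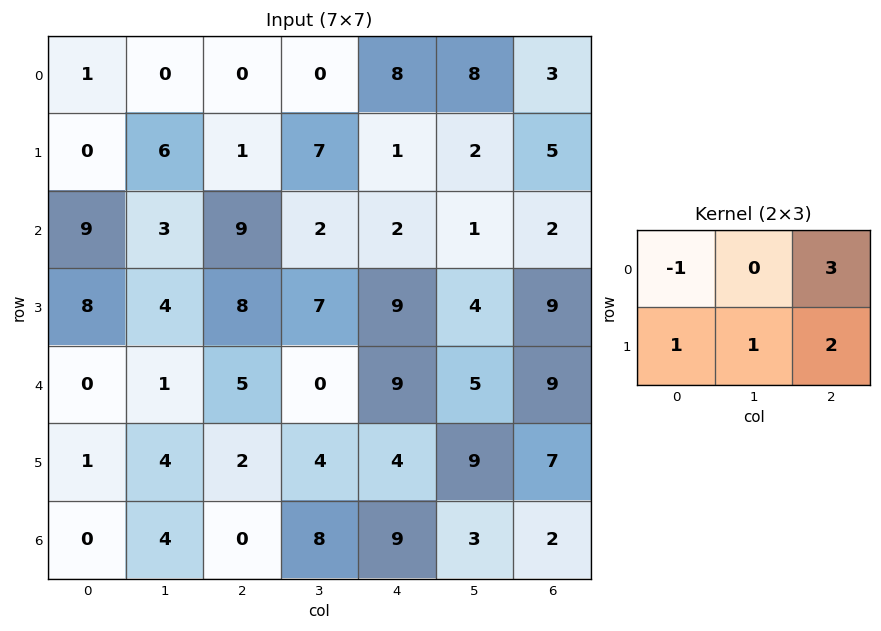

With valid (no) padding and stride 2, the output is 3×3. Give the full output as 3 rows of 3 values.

7 34 14
46 30 35
24 36 45

Output[0,0]: The receptive field on the input at this output position is [1 0 0 / 0 6 1]. Elementwise product with the kernel and sum: 1·-1 + 0·3 + 0·1 + 6·1 + 1·2.
Output[0,1]: The receptive field on the input at this output position is [0 0 8 / 1 7 1]. Elementwise product with the kernel and sum: 0·-1 + 8·3 + 1·1 + 7·1 + 1·2.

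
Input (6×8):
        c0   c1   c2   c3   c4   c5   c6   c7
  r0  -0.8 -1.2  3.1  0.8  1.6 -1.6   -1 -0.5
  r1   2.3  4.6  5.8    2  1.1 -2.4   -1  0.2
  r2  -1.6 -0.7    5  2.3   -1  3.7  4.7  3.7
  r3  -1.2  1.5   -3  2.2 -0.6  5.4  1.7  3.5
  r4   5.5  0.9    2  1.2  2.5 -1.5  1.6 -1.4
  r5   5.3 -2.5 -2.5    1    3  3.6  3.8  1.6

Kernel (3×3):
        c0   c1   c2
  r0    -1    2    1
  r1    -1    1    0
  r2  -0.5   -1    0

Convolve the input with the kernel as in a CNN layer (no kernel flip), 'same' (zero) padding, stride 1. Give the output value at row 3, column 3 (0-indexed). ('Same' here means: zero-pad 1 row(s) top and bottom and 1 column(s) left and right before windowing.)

1.6

The receptive field on the zero-padded input at this output position is [5 2.3 -1 / -3 2.2 -0.6 / 2 1.2 2.5]. Elementwise product with the kernel and sum: 5·-1 + 2.3·2 + -1·1 + -3·-1 + 2.2·1 + 2·-0.5 + 1.2·-1.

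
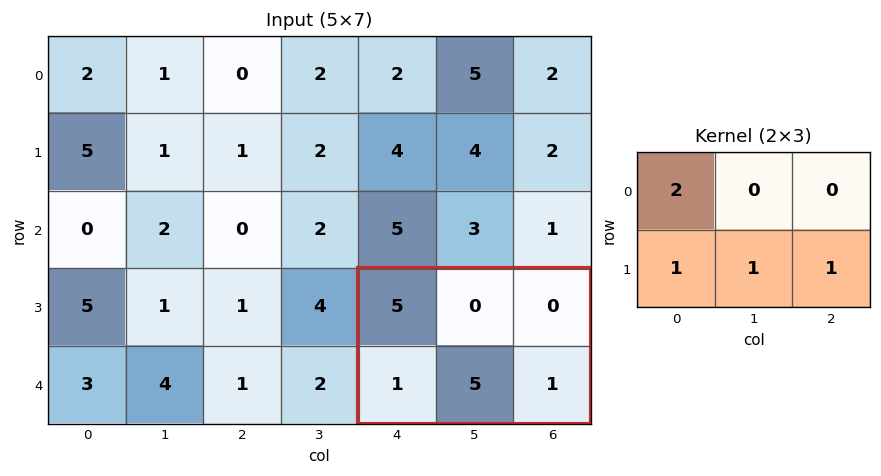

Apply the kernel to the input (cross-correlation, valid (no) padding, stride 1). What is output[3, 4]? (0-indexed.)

The receptive field on the input at this output position is [5 0 0 / 1 5 1]. Elementwise product with the kernel and sum: 5·2 + 1·1 + 5·1 + 1·1.

17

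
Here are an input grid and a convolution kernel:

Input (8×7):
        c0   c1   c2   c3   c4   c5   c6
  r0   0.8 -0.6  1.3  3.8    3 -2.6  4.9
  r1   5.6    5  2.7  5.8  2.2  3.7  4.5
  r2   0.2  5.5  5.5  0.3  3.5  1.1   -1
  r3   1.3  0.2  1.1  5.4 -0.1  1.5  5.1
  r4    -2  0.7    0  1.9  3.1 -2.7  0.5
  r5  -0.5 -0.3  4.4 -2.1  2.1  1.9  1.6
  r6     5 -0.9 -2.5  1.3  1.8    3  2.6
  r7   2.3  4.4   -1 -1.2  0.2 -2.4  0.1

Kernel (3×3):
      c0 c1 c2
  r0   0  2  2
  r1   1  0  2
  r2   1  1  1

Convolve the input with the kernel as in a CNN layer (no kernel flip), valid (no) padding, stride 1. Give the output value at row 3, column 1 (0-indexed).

19.5

The receptive field on the input at this output position is [0.2 1.1 5.4 / 0.7 0 1.9 / -0.3 4.4 -2.1]. Elementwise product with the kernel and sum: 1.1·2 + 5.4·2 + 0.7·1 + 1.9·2 + -0.3·1 + 4.4·1 + -2.1·1.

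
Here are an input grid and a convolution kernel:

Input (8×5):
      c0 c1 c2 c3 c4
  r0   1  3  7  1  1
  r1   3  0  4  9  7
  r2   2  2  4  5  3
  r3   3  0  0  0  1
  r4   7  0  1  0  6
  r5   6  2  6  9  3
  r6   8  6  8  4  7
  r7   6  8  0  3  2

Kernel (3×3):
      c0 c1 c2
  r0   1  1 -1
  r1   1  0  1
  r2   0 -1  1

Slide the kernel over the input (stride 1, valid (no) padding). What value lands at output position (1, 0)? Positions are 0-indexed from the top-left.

5

The receptive field on the input at this output position is [3 0 4 / 2 2 4 / 3 0 0]. Elementwise product with the kernel and sum: 3·1 + 0·1 + 4·-1 + 2·1 + 4·1 + 0·-1 + 0·1.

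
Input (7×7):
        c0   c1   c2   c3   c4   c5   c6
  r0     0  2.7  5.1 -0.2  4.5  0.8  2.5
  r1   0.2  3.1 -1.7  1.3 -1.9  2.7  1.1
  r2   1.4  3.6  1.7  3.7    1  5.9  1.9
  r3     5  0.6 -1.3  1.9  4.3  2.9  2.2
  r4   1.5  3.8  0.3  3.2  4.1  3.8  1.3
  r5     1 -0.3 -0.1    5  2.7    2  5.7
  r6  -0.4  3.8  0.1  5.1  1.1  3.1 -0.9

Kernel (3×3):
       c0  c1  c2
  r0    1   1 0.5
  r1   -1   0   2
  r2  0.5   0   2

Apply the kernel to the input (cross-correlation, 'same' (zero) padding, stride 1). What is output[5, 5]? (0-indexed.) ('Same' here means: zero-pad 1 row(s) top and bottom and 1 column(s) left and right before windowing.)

The receptive field on the zero-padded input at this output position is [4.1 3.8 1.3 / 2.7 2 5.7 / 1.1 3.1 -0.9]. Elementwise product with the kernel and sum: 4.1·1 + 3.8·1 + 1.3·0.5 + 2.7·-1 + 5.7·2 + 1.1·0.5 + -0.9·2.

16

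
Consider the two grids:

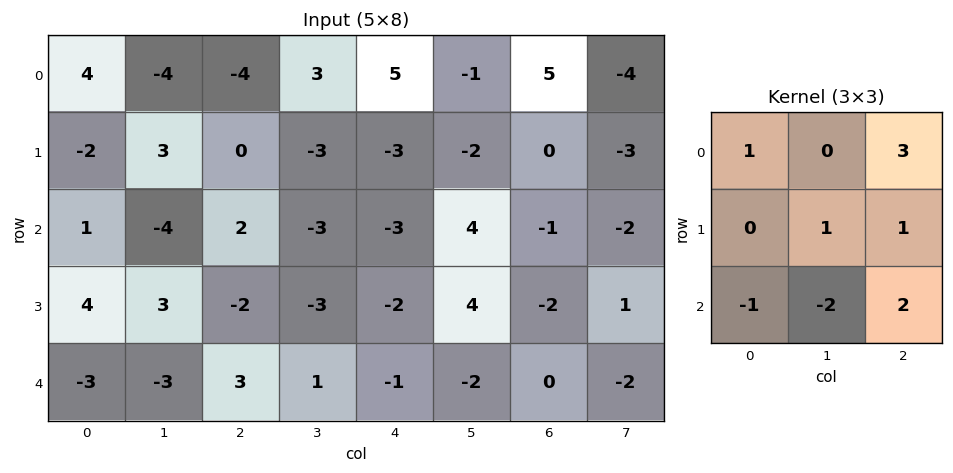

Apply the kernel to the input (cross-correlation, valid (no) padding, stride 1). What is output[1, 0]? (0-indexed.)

The receptive field on the input at this output position is [-2 3 0 / 1 -4 2 / 4 3 -2]. Elementwise product with the kernel and sum: -2·1 + 0·3 + -4·1 + 2·1 + 4·-1 + 3·-2 + -2·2.

-18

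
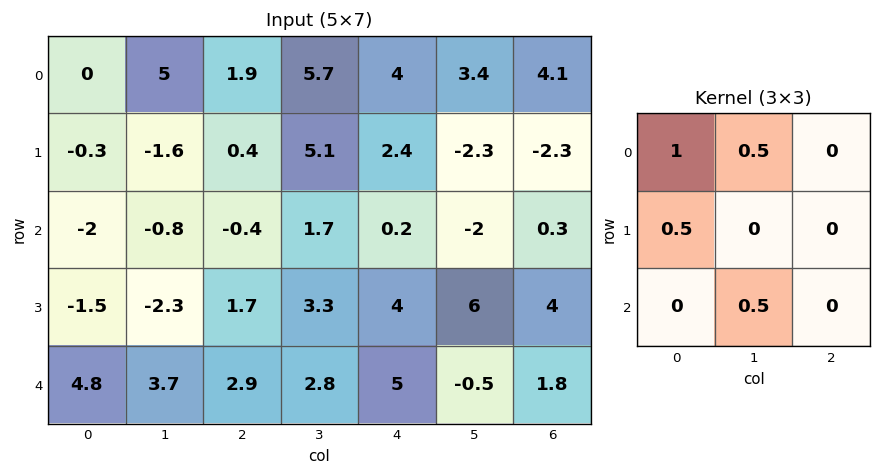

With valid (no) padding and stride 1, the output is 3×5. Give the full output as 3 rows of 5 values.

Output[0,0]: The receptive field on the input at this output position is [0 5 1.9 / -0.3 -1.6 0.4 / -2 -0.8 -0.4]. Elementwise product with the kernel and sum: 0·1 + 5·0.5 + -0.3·0.5 + -0.8·0.5.
Output[0,1]: The receptive field on the input at this output position is [5 1.9 5.7 / -1.6 0.4 5.1 / -0.8 -0.4 1.7]. Elementwise product with the kernel and sum: 5·1 + 1.9·0.5 + -1.6·0.5 + -0.4·0.5.

1.95 4.95 5.8 10.35 5.9
-3.25 -0.95 4.4 9.15 4.35
-1.3 -0.7 2.7 5.95 0.95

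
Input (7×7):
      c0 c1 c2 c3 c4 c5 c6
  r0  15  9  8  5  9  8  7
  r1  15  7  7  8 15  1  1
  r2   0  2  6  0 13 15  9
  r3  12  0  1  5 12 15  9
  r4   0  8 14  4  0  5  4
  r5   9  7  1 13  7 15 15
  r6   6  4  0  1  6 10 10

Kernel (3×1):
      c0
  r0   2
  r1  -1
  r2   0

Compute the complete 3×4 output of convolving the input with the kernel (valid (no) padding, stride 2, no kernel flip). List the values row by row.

Output[0,0]: The receptive field on the input at this output position is [15 / 15 / 0]. Elementwise product with the kernel and sum: 15·2 + 15·-1.

15 9 3 13
-12 11 14 9
-9 27 -7 -7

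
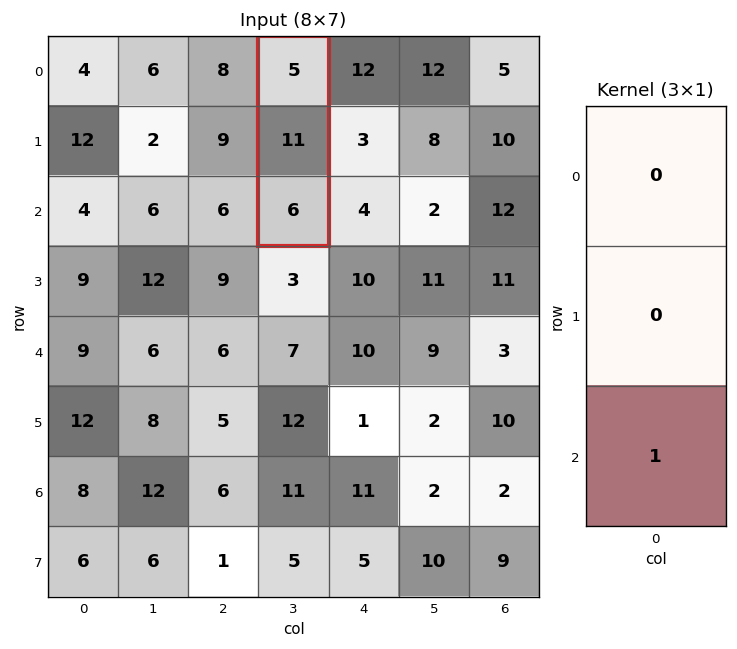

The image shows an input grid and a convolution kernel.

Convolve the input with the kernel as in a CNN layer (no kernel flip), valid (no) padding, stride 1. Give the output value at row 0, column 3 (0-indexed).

6

The receptive field on the input at this output position is [5 / 11 / 6]. Elementwise product with the kernel and sum: 6·1.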